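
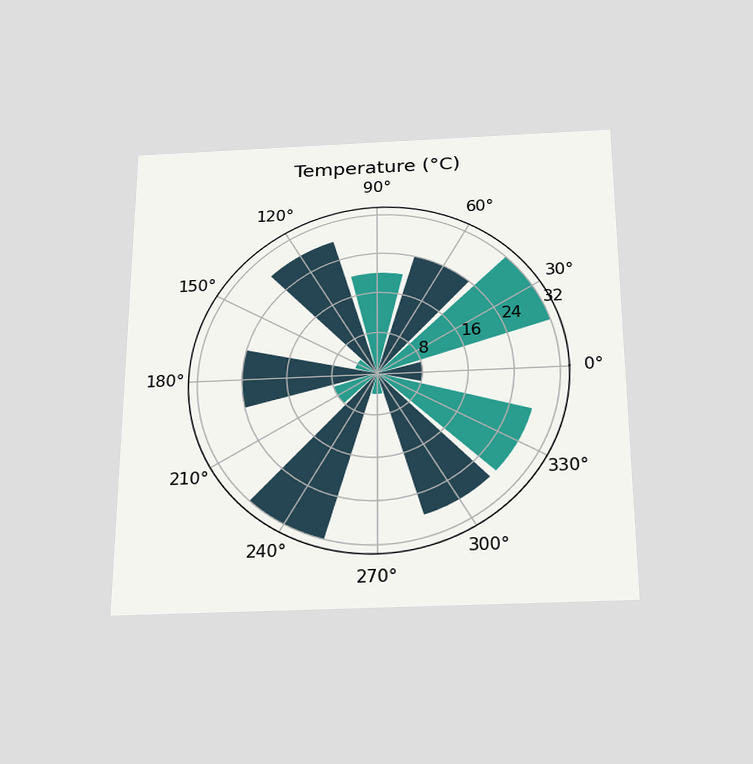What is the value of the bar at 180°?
The chart is viewed slightly from below. The bar at 180° reaches 24°C on the radial axis.

24°C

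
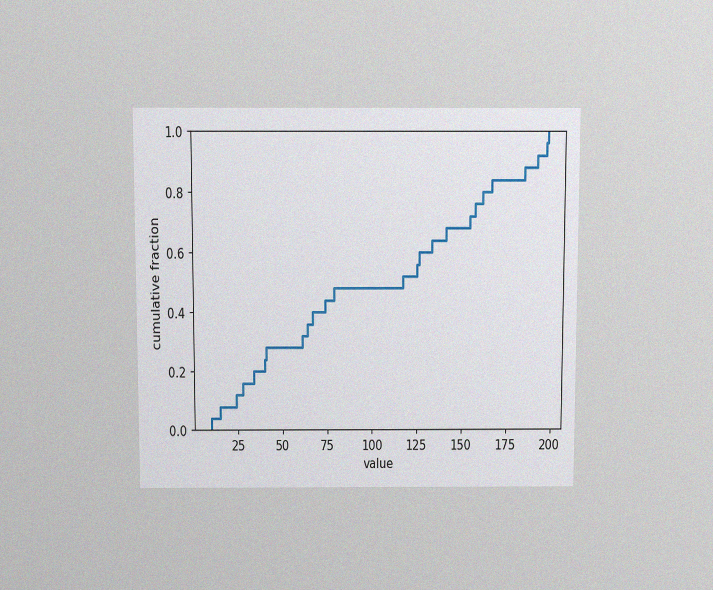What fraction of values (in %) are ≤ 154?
72%

The chart is viewed slightly from above, with some photo noise. At x=154 the ECDF step is at 72%.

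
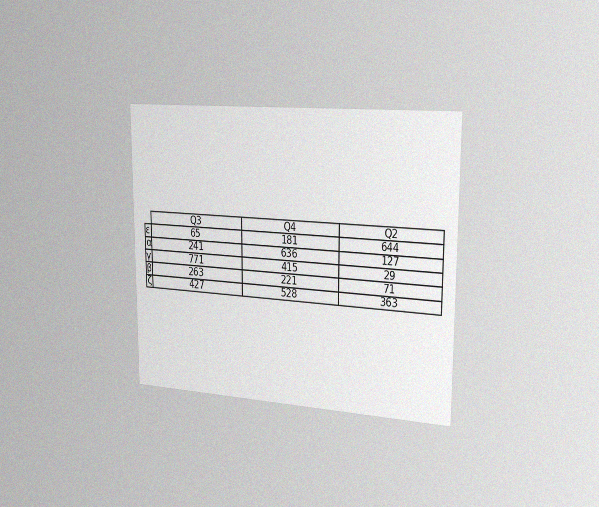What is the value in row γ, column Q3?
The chart is viewed slightly from the right, with some photo noise. The (γ, Q3) cell reads 771.

771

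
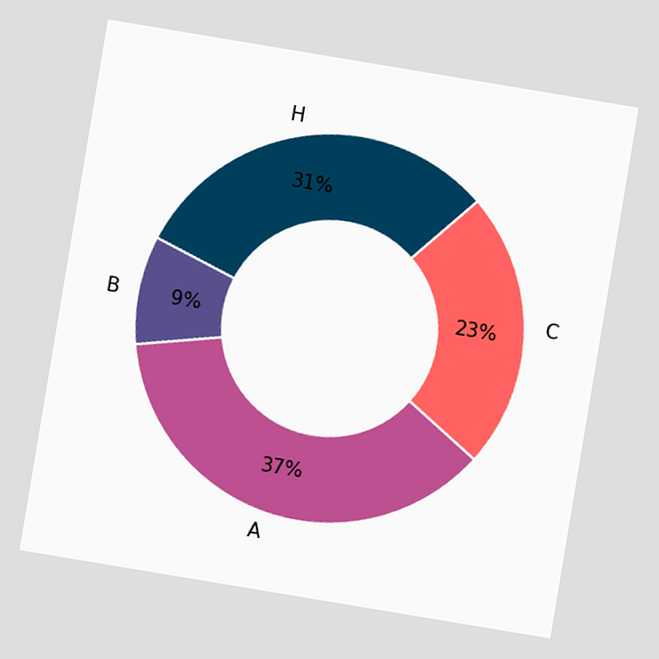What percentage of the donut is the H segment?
The chart is tilted about 9° clockwise. The H segment takes up 31% of the ring.

31%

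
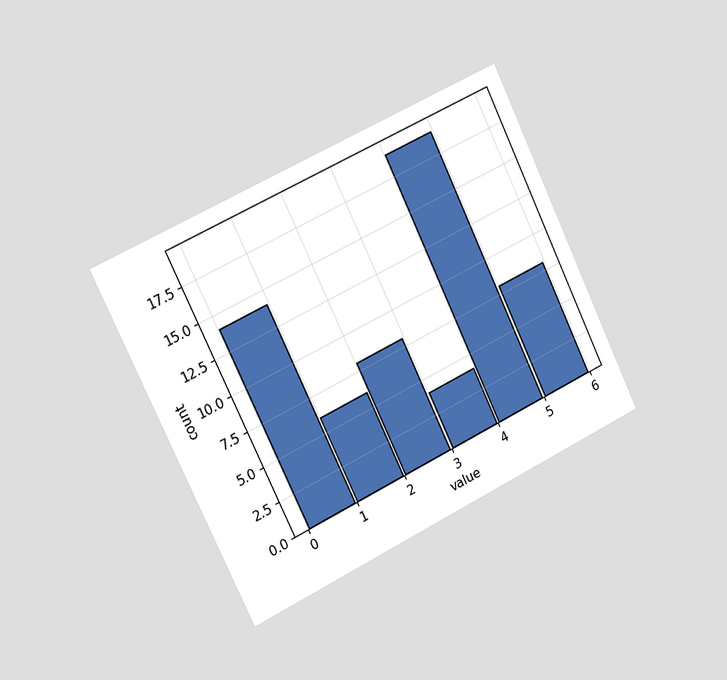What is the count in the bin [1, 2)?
The chart is tilted about 26° counter-clockwise and viewed slightly from the left. The [1, 2) bin has height 6.

6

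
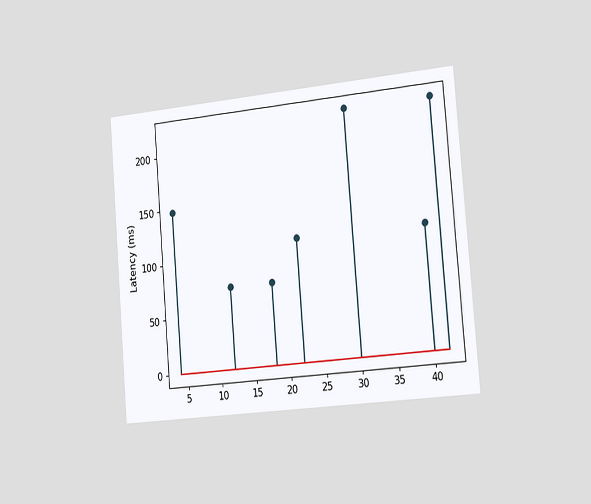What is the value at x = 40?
111ms

The chart is tilted about 5° counter-clockwise and viewed slightly from the right. The stem at x=40 reaches 111ms.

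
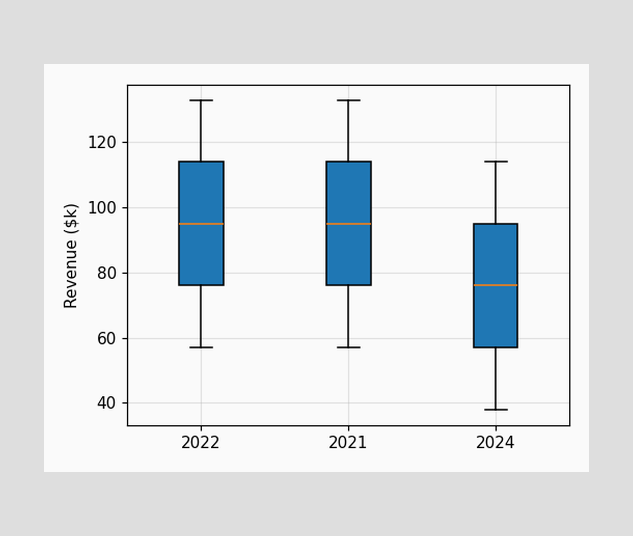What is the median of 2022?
The median line in the 2022 box sits at $95k.

$95k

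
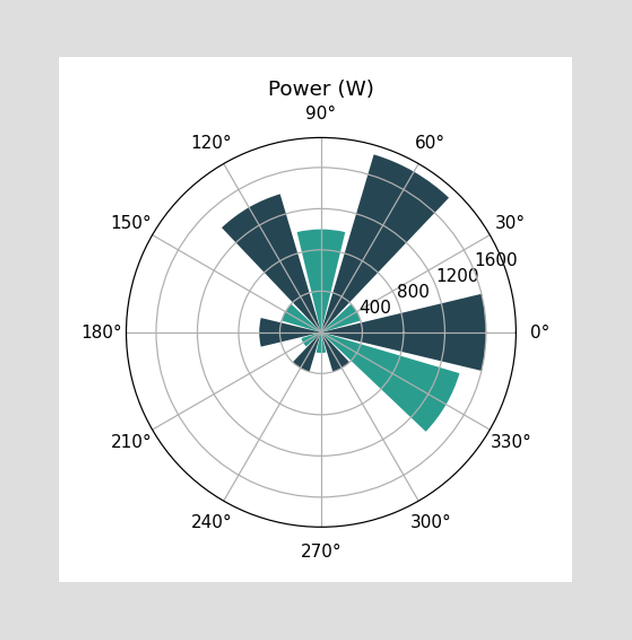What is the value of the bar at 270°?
200W

The bar at 270° reaches 200W on the radial axis.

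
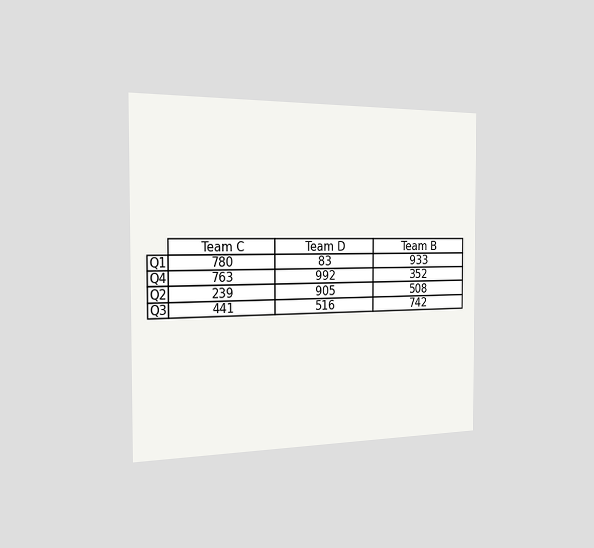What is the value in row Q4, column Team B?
352

The chart is viewed slightly from the left. The (Q4, Team B) cell reads 352.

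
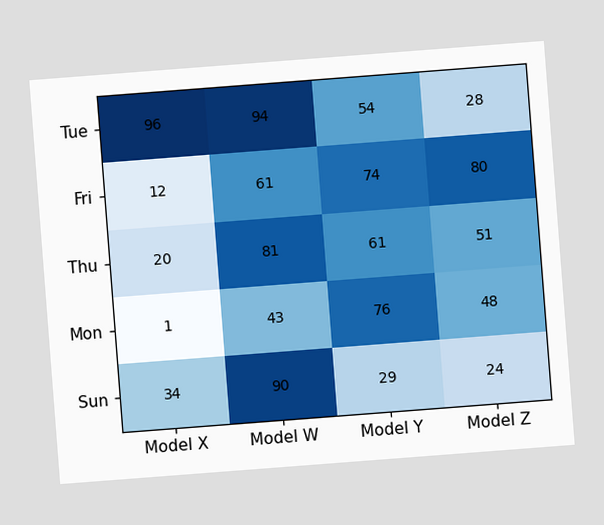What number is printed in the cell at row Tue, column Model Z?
28

The chart is tilted about 4° counter-clockwise. The (Tue, Model Z) cell reads 28.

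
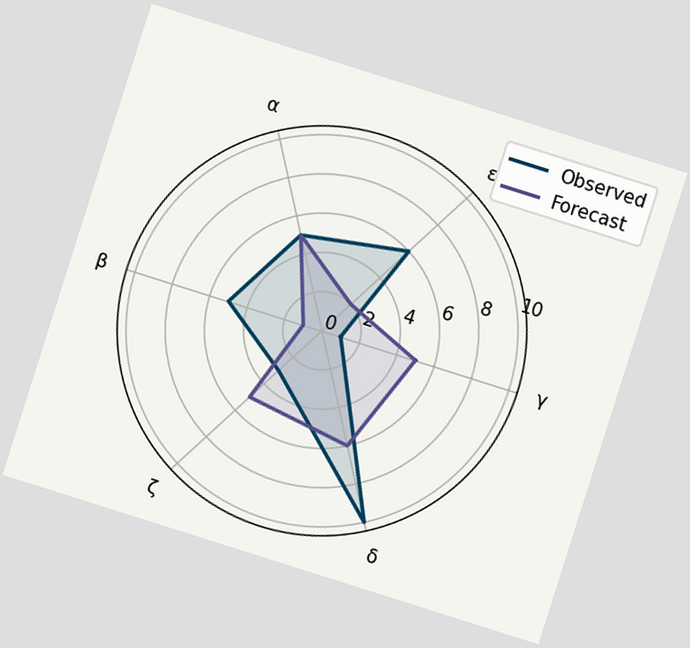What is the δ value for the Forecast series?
The chart is tilted about 18° clockwise. On the δ axis, Forecast reaches 6.

6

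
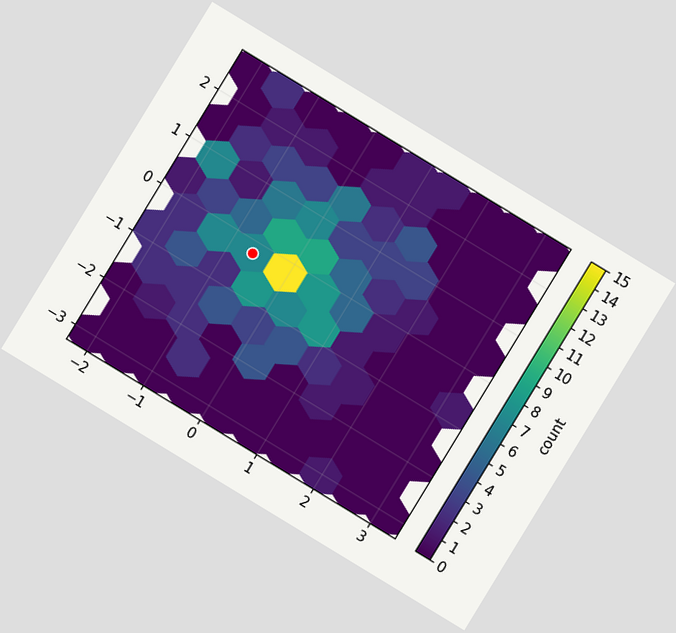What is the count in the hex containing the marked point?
The chart is tilted about 31° clockwise. The marked hex reads 7 on the colorbar.

7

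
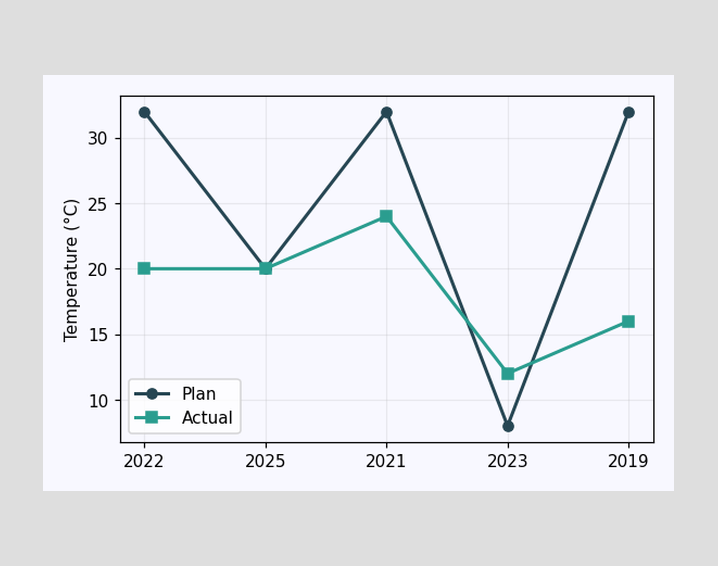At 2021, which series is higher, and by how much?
Plan, by 8°C

At 2021, Plan sits above the other line by 8°C.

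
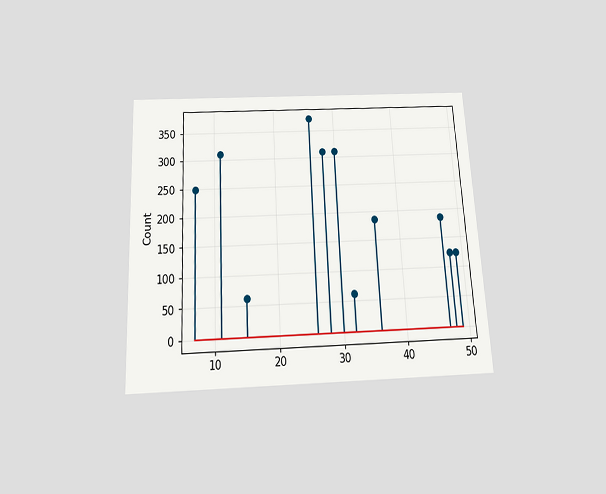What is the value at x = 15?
The chart is tilted about 3° counter-clockwise and viewed slightly from below. The stem at x=15 reaches 62.

62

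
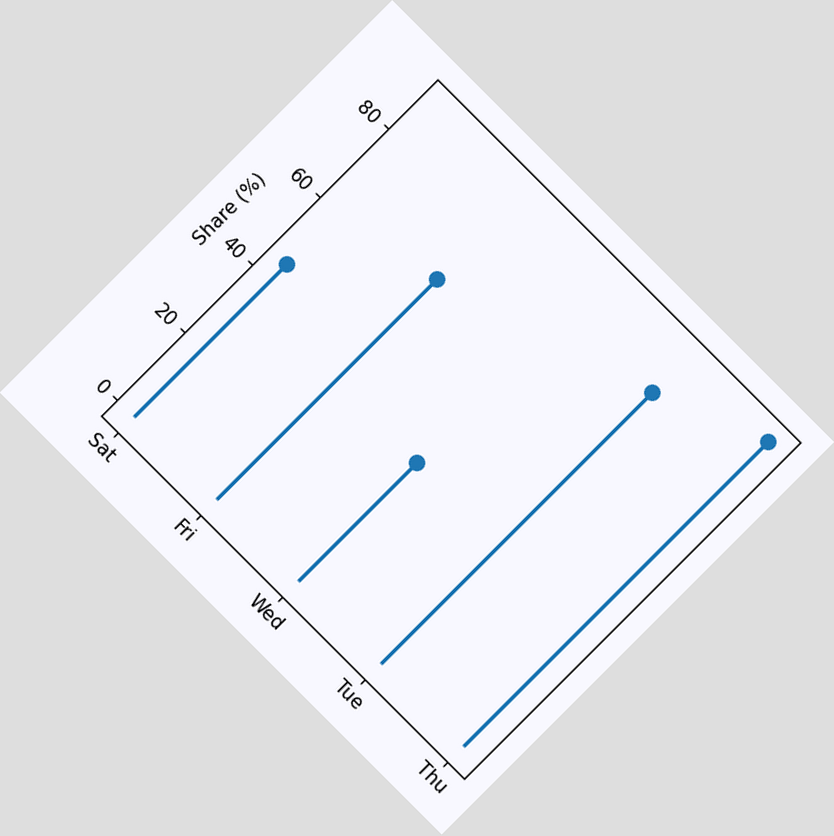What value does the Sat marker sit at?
The chart is tilted about 45° clockwise. The Sat marker sits at 45%.

45%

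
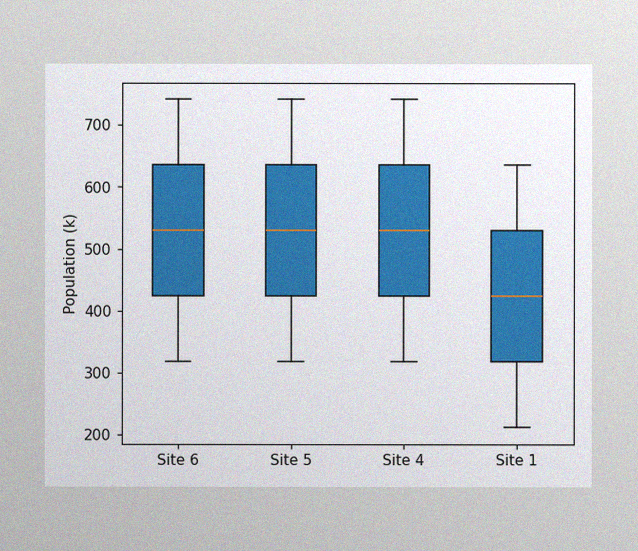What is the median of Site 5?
The image has some photo noise and uneven lighting. The median line in the Site 5 box sits at 530k.

530k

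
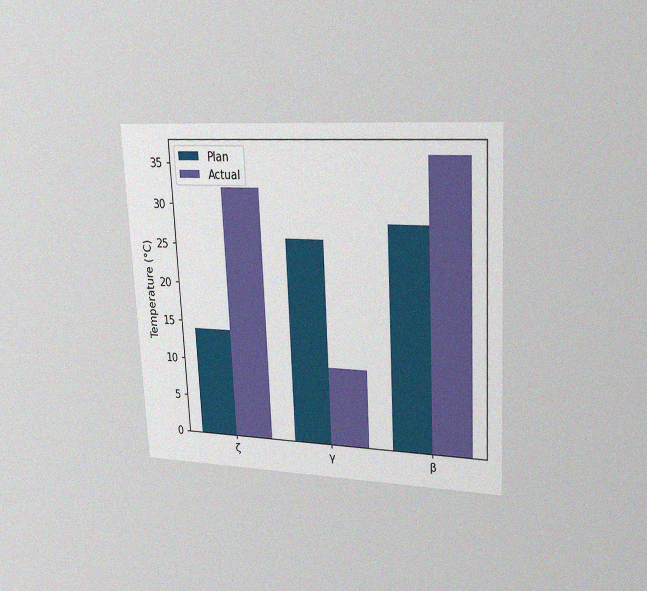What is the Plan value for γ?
The chart is tilted about 3° counter-clockwise and viewed at a slight angle, with some photo noise. The Plan bar at γ reaches 26°C on the y-axis.

26°C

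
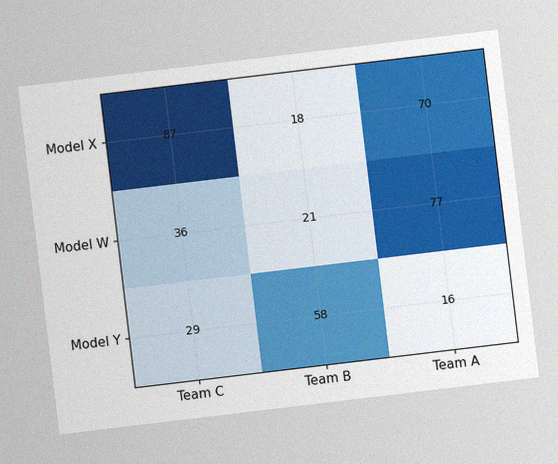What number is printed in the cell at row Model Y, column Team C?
The chart is tilted about 7° counter-clockwise, with some photo noise. The (Model Y, Team C) cell reads 29.

29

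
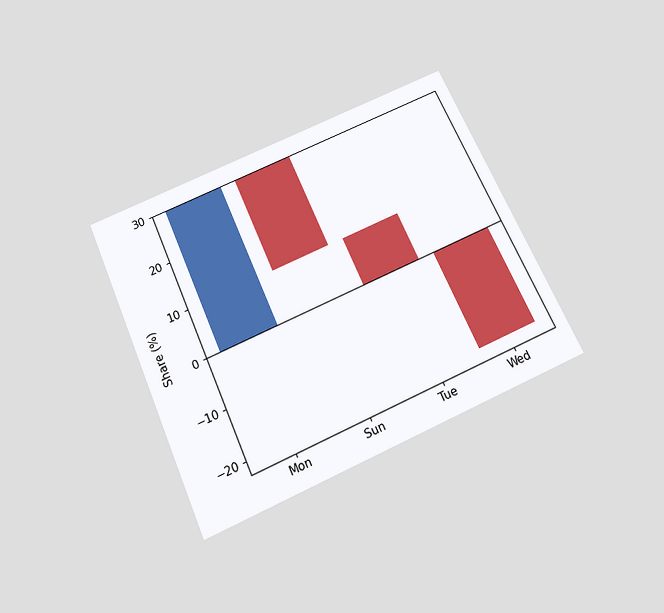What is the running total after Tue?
0%

The chart is tilted about 24° counter-clockwise and viewed slightly from below. After Tue the running total reaches 0%.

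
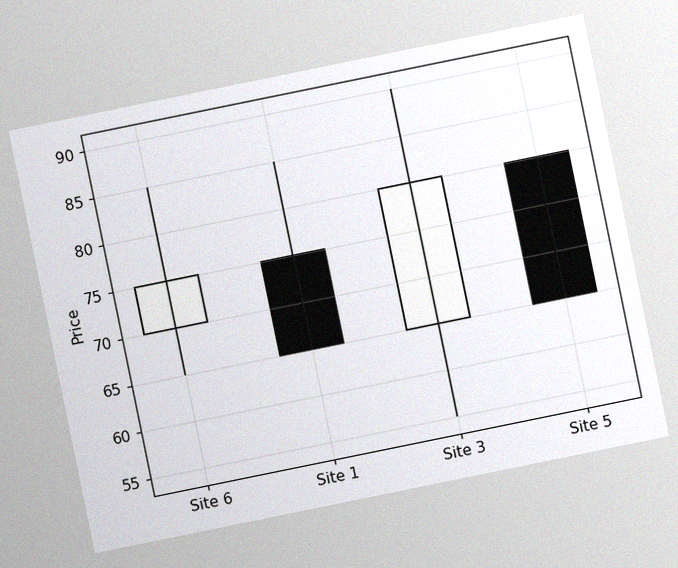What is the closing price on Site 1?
65

The chart is tilted about 12° counter-clockwise, with some photo noise. The Site 1 candle closes at 65.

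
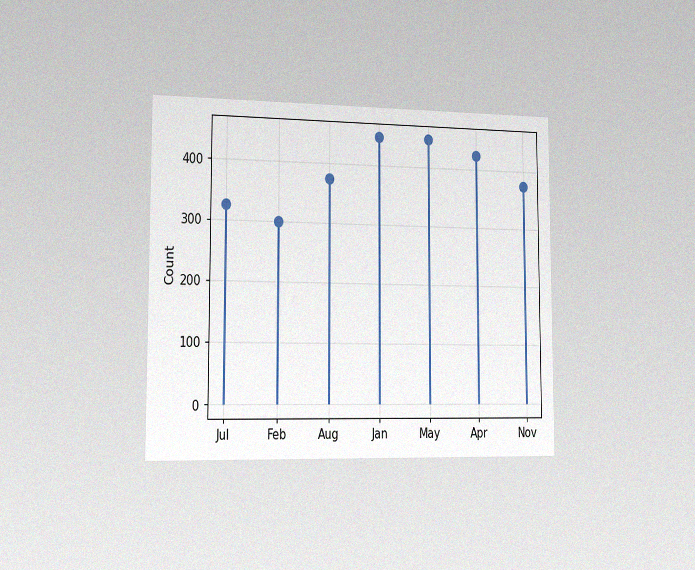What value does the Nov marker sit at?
375

The chart is viewed slightly from the left, with some photo noise. The Nov marker sits at 375.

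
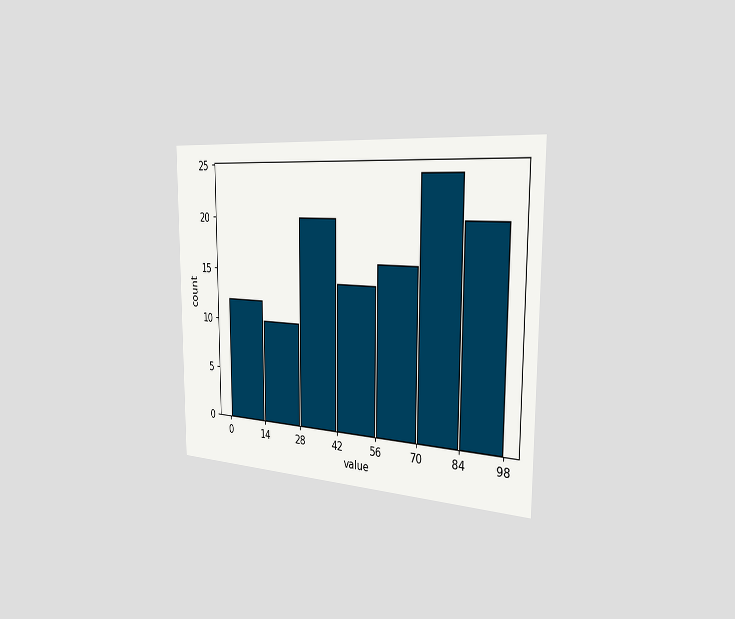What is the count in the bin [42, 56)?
14

The chart is viewed slightly from the right. The [42, 56) bin has height 14.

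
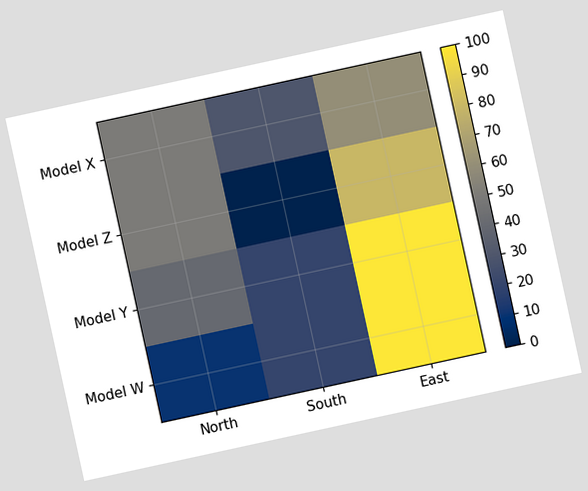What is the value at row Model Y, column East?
The chart is tilted about 12° counter-clockwise. Matching cell (Model Y, East) against the colorbar gives 100.

100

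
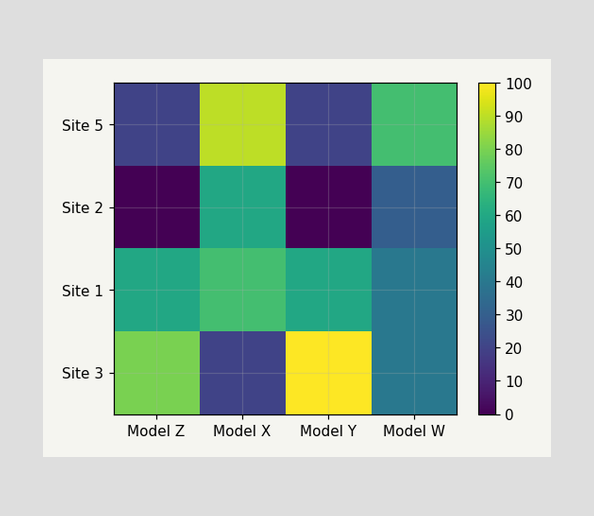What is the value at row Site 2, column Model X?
60

Matching cell (Site 2, Model X) against the colorbar gives 60.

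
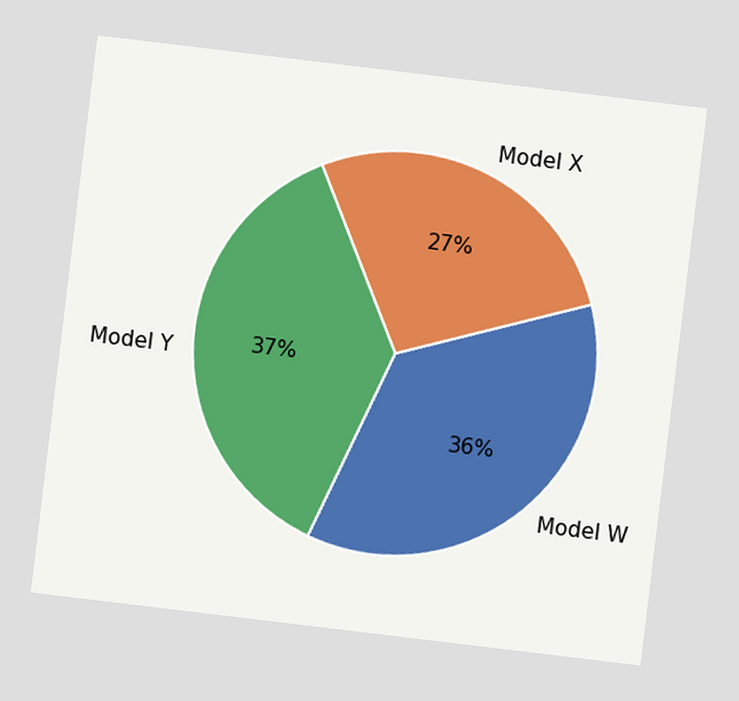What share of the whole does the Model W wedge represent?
36%

The chart is tilted about 7° clockwise. The Model W slice takes up 36% of the pie.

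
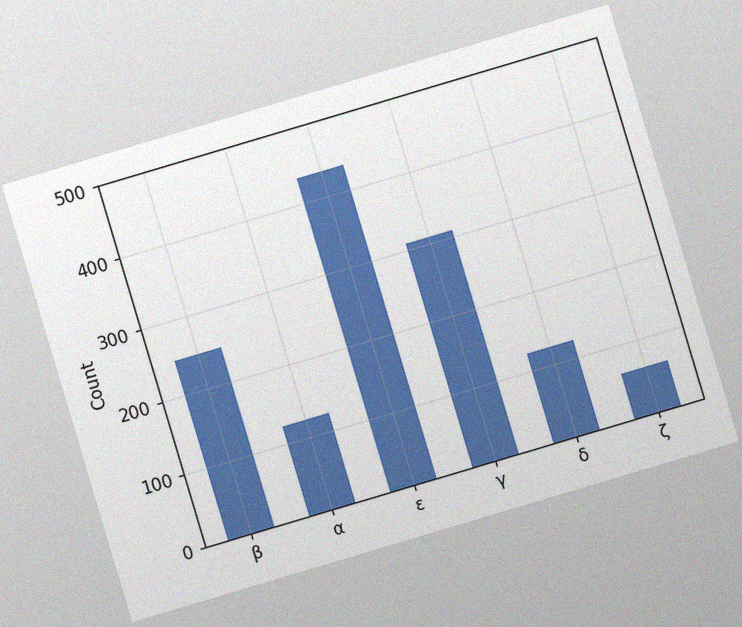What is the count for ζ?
62

The chart is tilted about 17° counter-clockwise, with some photo noise. Reading along the chart's y-axis, the ζ bar reaches 62.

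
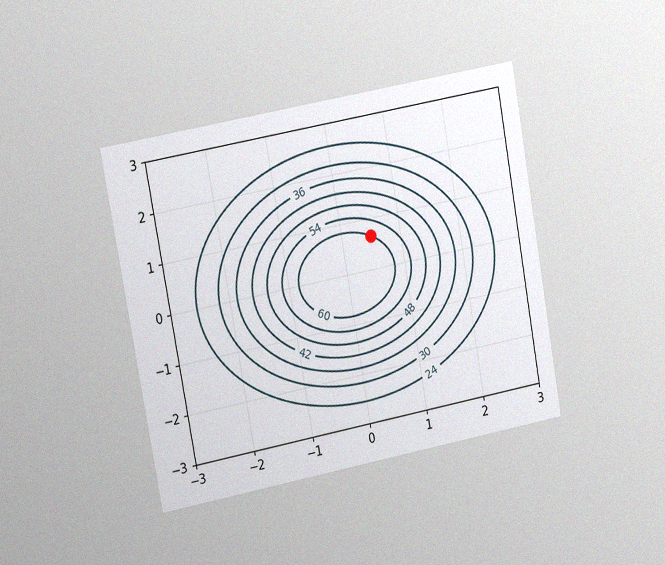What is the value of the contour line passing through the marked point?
60

The chart is tilted about 10° counter-clockwise and viewed slightly from the left, with some photo noise. The marked point sits on the contour labelled 60.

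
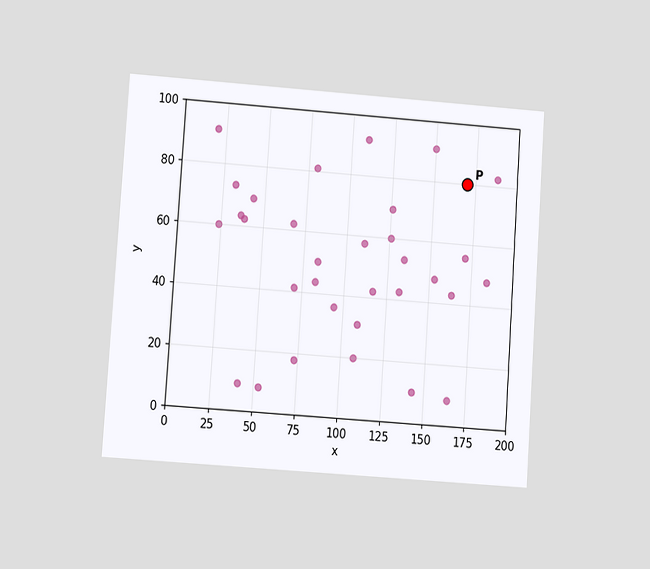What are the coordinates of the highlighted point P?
The chart is tilted about 4° clockwise and viewed at a slight angle. Following the gridlines from P to each axis, P sits at (170, 80).

(170, 80)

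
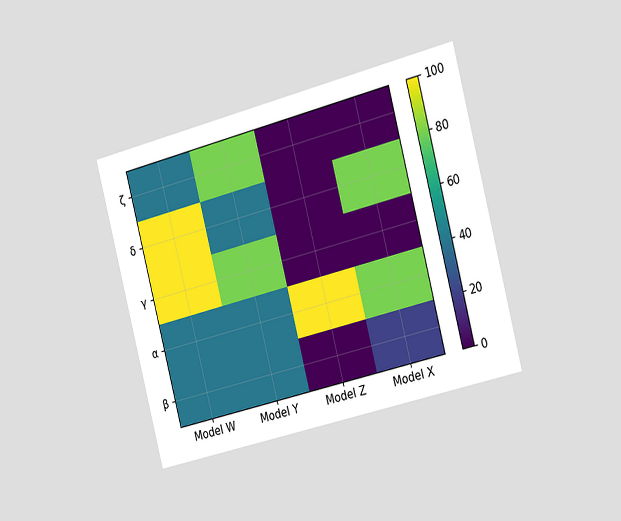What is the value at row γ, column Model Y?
The chart is tilted about 15° counter-clockwise and viewed slightly from the right. Matching cell (γ, Model Y) against the colorbar gives 80.

80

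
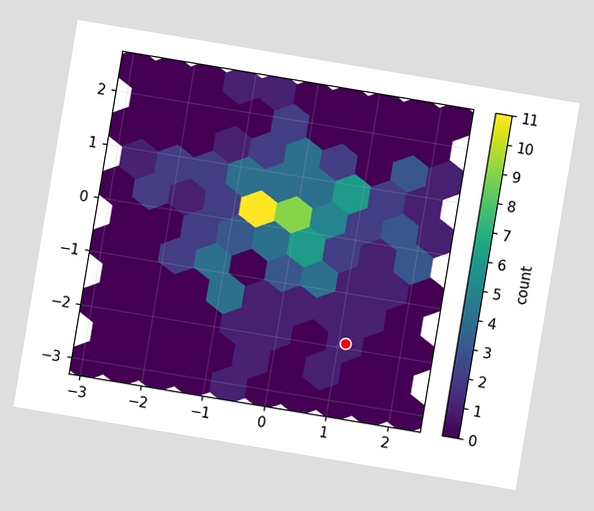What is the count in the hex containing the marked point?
The chart is tilted about 9° clockwise. The marked hex reads 1 on the colorbar.

1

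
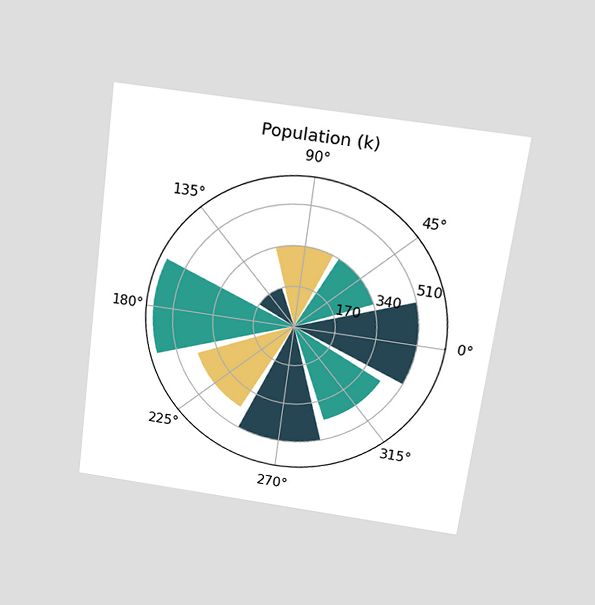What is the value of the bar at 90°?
The chart is tilted about 8° clockwise and viewed slightly from above. The bar at 90° reaches 340k on the radial axis.

340k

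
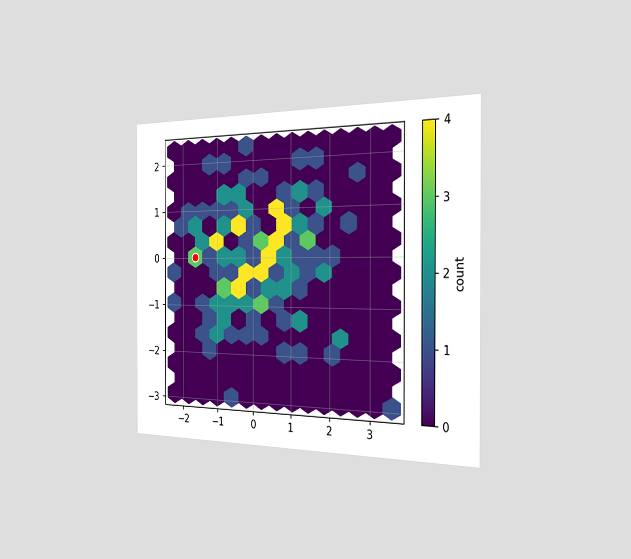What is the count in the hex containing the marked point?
The chart is viewed slightly from the right. The marked hex reads 3 on the colorbar.

3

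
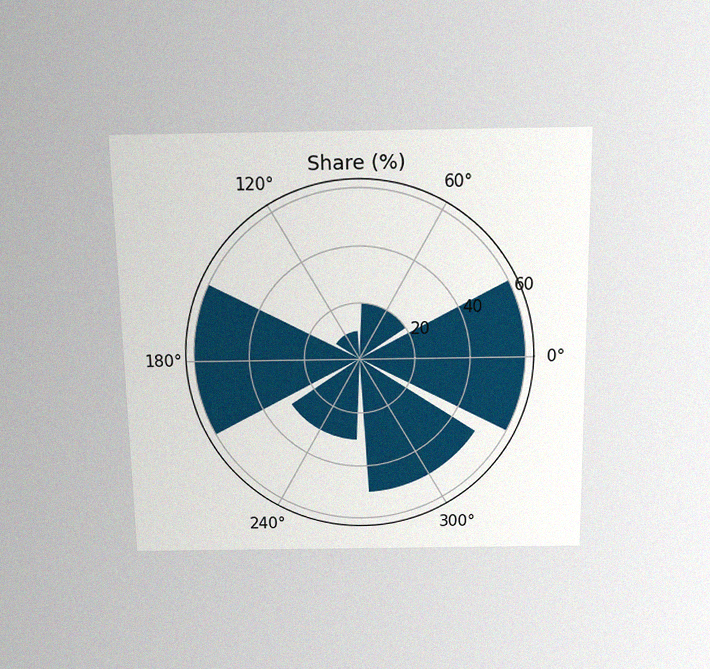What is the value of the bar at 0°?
The chart is viewed slightly from above, with some photo noise. The bar at 0° reaches 60% on the radial axis.

60%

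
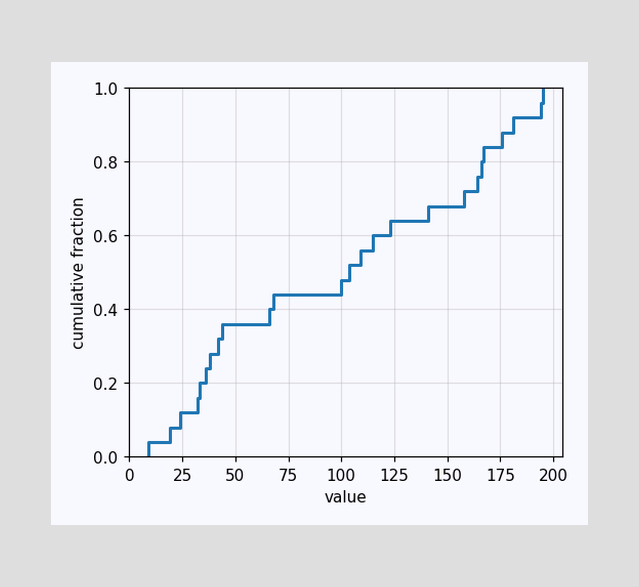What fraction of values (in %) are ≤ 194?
96%

At x=194 the ECDF step is at 96%.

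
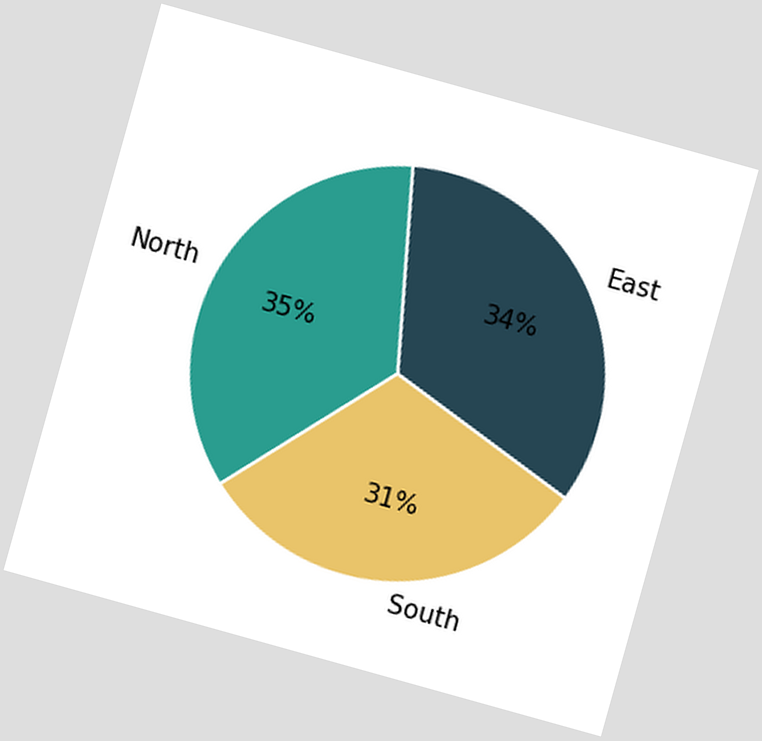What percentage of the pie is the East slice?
34%

The chart is tilted about 16° clockwise. The East slice takes up 34% of the pie.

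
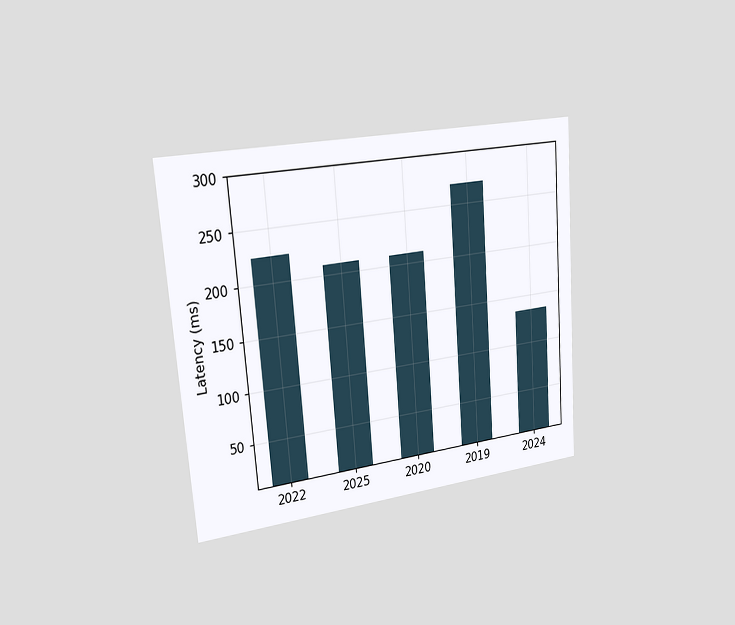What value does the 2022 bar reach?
225ms

The chart is tilted about 4° counter-clockwise and viewed slightly from the left. Reading along the chart's y-axis, the 2022 bar reaches 225ms.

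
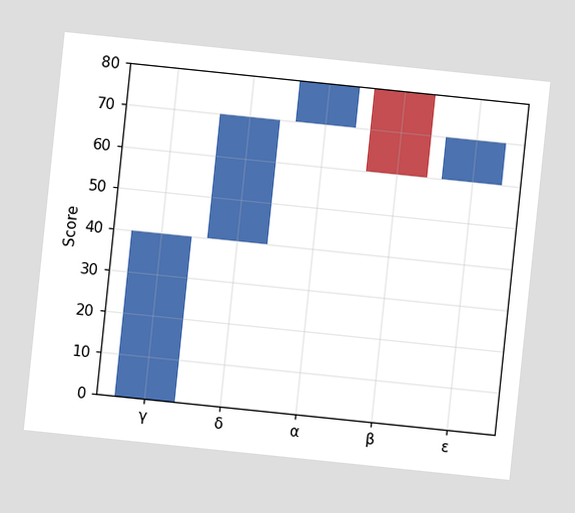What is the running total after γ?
The chart is tilted about 6° clockwise. After γ the running total reaches 40.

40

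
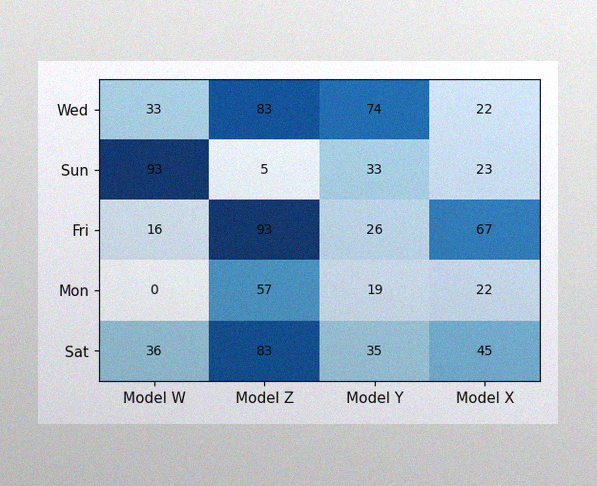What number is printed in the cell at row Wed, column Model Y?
74

The image has some photo noise and uneven lighting. The (Wed, Model Y) cell reads 74.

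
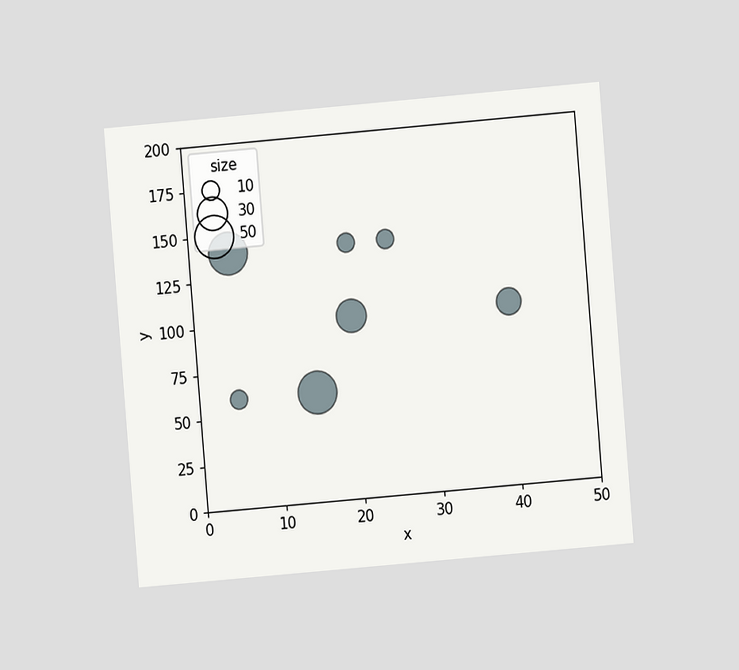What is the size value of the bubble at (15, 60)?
The chart is tilted about 5° counter-clockwise and viewed at a slight angle. Matching the bubble at (15, 60) against the size legend gives 50.

50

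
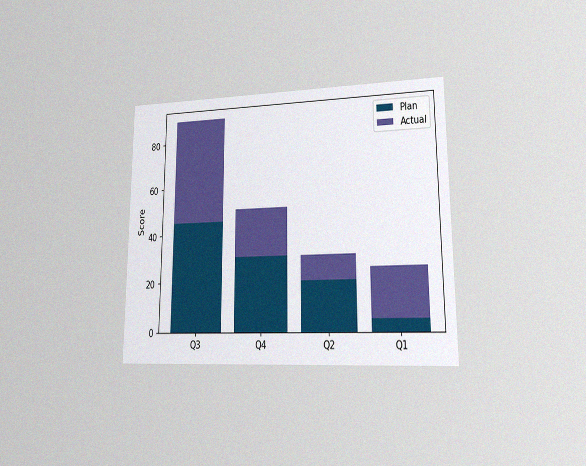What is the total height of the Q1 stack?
25

The chart is viewed at a slight angle, with some photo noise. The Q1 stack's top reaches 25 on the y-axis.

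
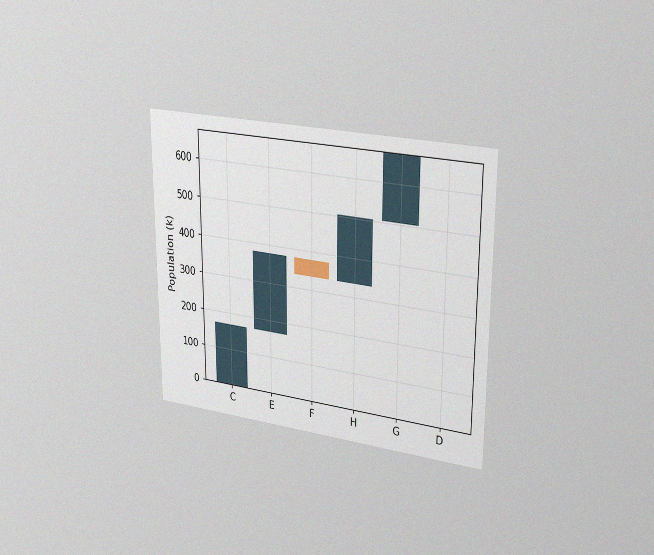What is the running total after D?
672k

The chart is viewed slightly from the right, with some photo noise. After D the running total reaches 672k.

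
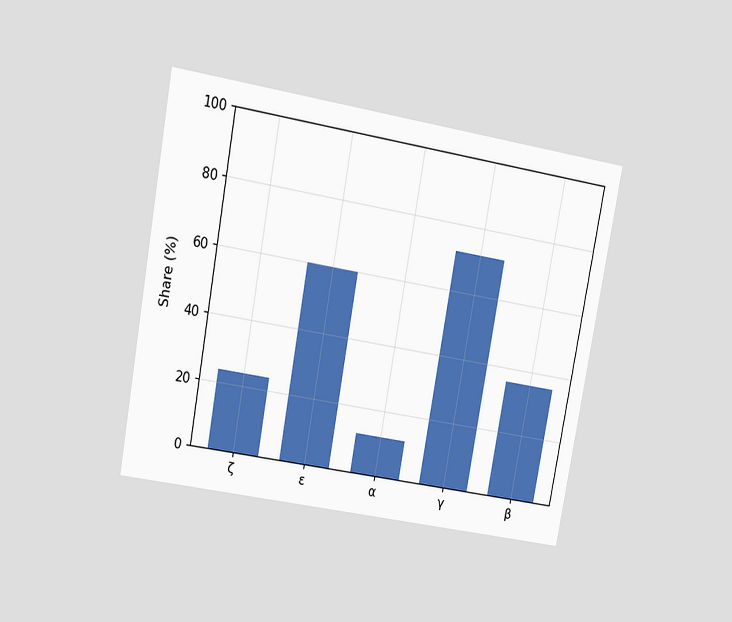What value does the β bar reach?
36%

The chart is tilted about 10° clockwise and viewed at a slight angle. Reading along the chart's y-axis, the β bar reaches 36%.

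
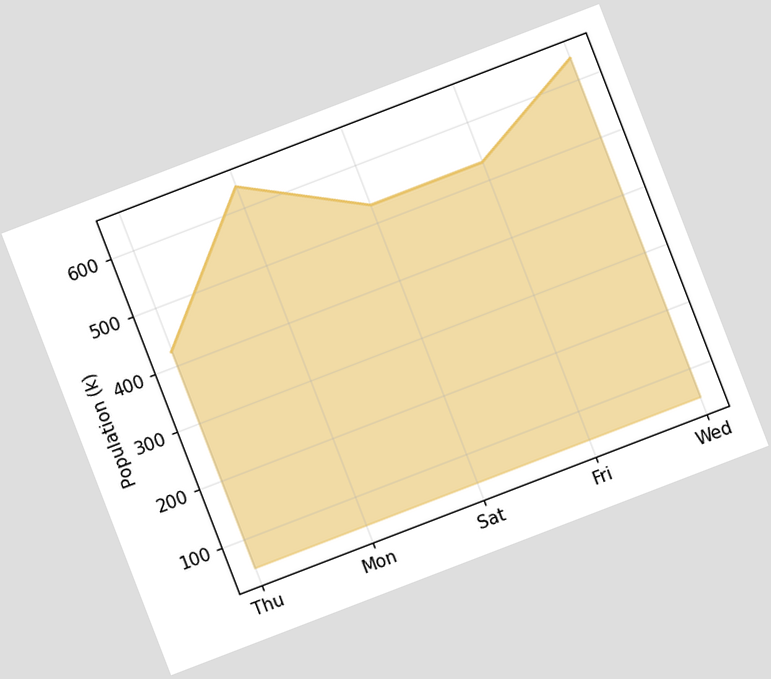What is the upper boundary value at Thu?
424k

The chart is tilted about 21° counter-clockwise. At Thu the upper boundary is at 424k.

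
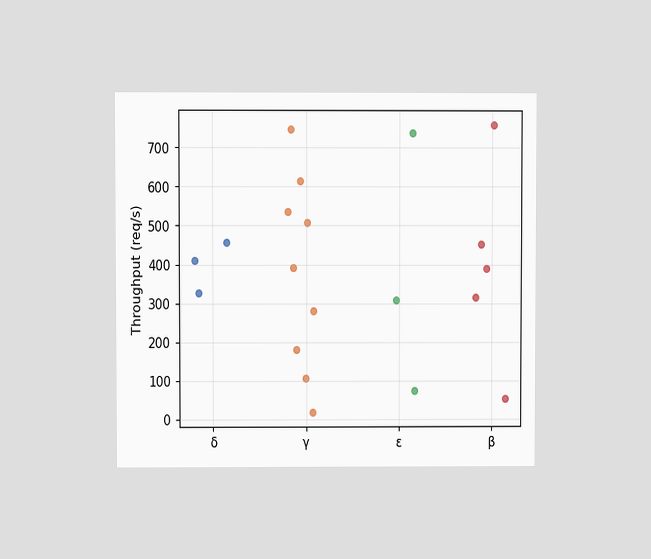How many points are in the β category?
5

The chart is viewed at a slight angle. Counting the markers in the β column gives 5.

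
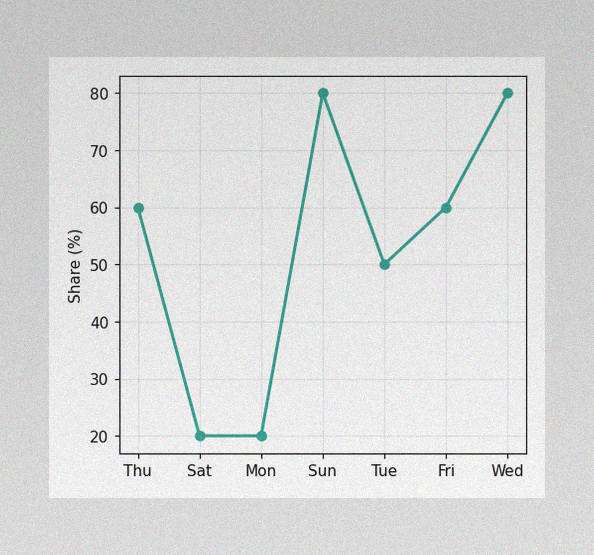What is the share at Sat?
The image has some photo noise and uneven lighting. At Sat, the line is at 20%.

20%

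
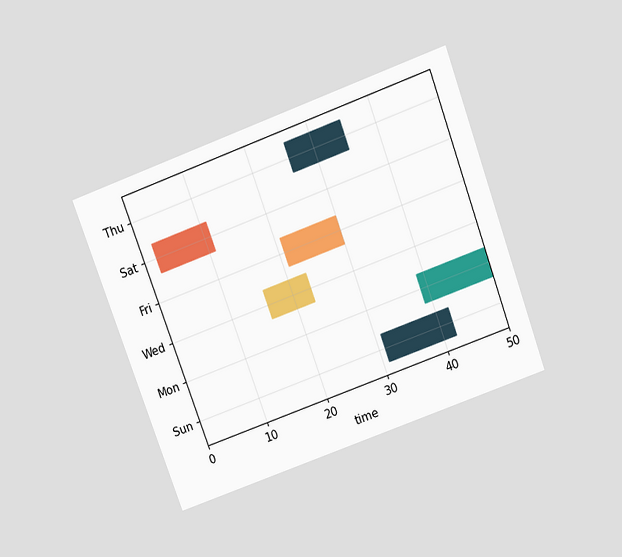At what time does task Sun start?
The chart is tilted about 20° counter-clockwise and viewed slightly from above. The Sun bar begins at t=31.

31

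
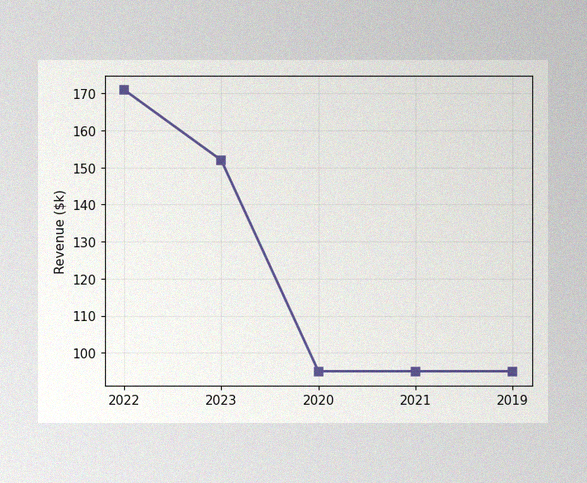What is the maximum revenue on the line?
The image has some photo noise and uneven lighting. The highest point is at 2022, and reading across to the y-axis gives $171k.

$171k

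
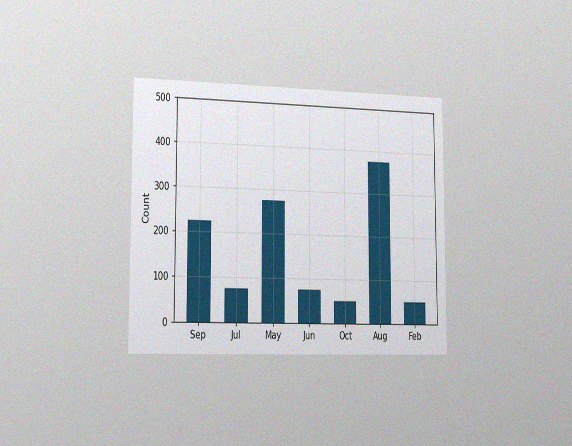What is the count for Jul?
The chart is viewed slightly from the left, with some photo noise. Reading along the chart's y-axis, the Jul bar reaches 75.

75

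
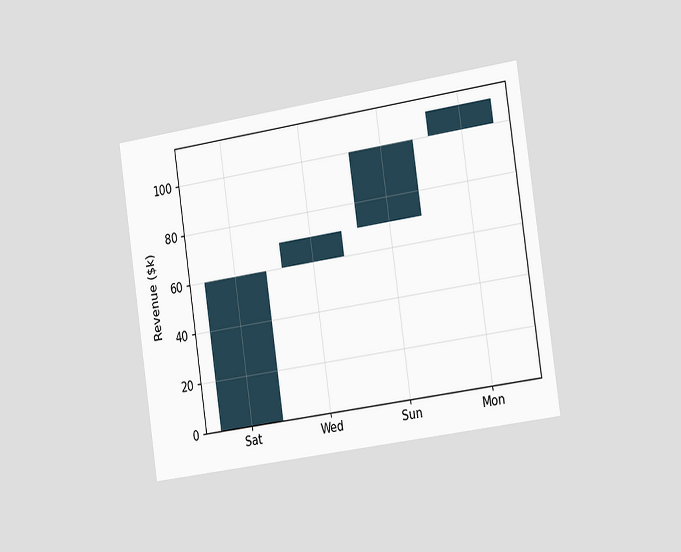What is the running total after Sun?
$100k

The chart is tilted about 8° counter-clockwise and viewed slightly from the right. After Sun the running total reaches $100k.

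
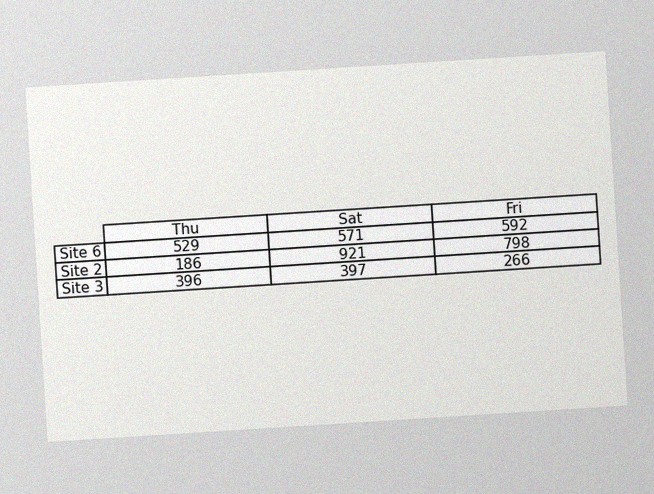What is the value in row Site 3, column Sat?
397

The chart is tilted about 4° counter-clockwise, with some photo noise. The (Site 3, Sat) cell reads 397.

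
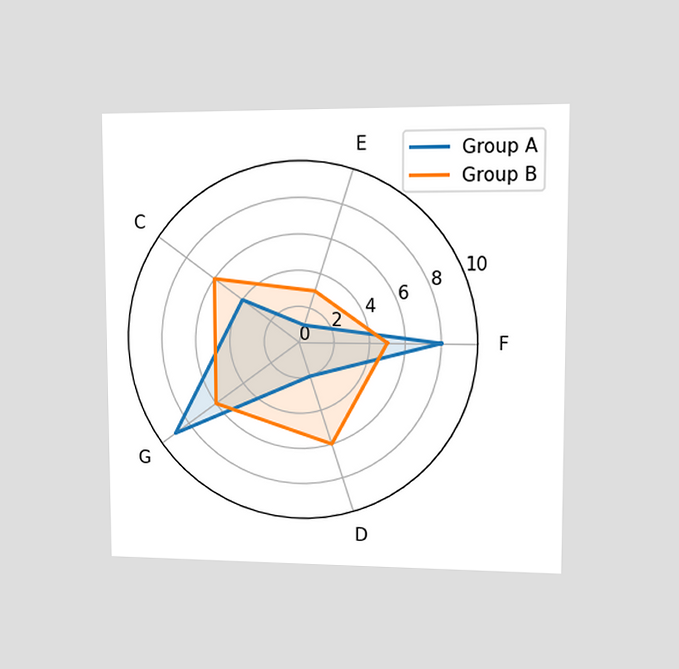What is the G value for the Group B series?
The chart is viewed at a slight angle. On the G axis, Group B reaches 6.

6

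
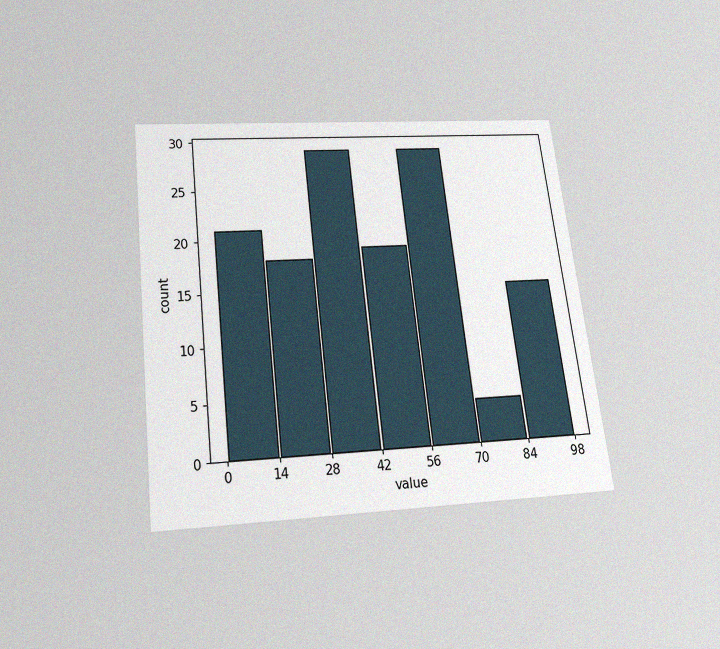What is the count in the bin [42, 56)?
19

The chart is tilted about 7° counter-clockwise and viewed slightly from below, with some photo noise. The [42, 56) bin has height 19.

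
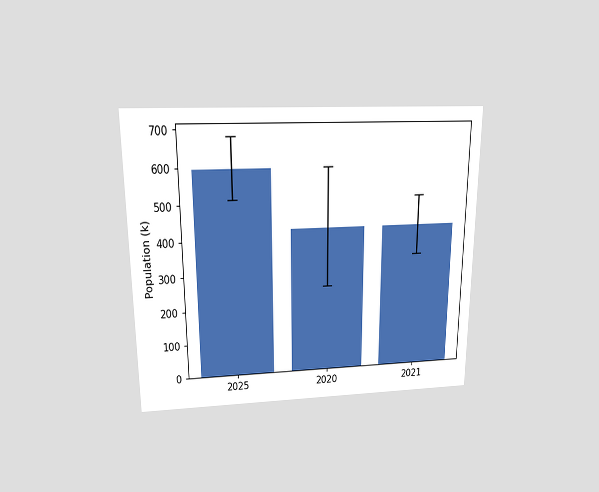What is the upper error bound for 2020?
595k

The chart is viewed slightly from above. The 2020 bar's upper whisker reaches 595k.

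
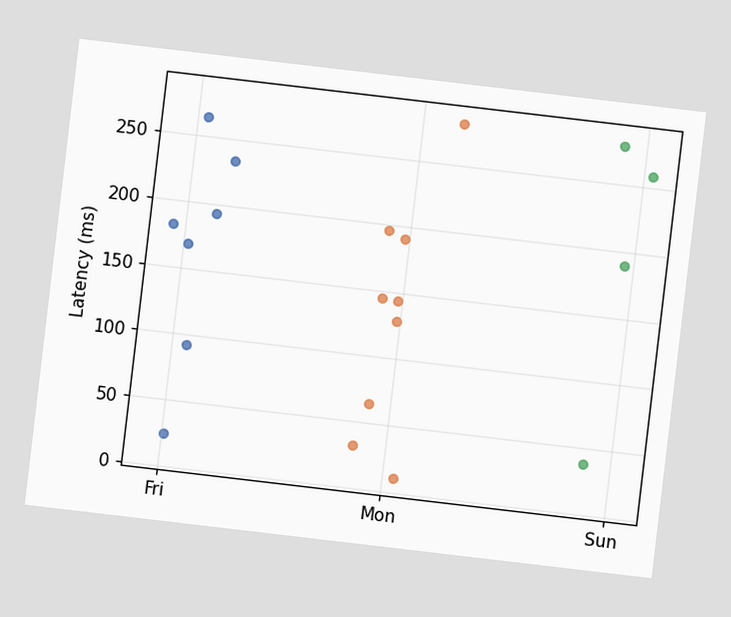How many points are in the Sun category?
The chart is tilted about 7° clockwise. Counting the markers in the Sun column gives 4.

4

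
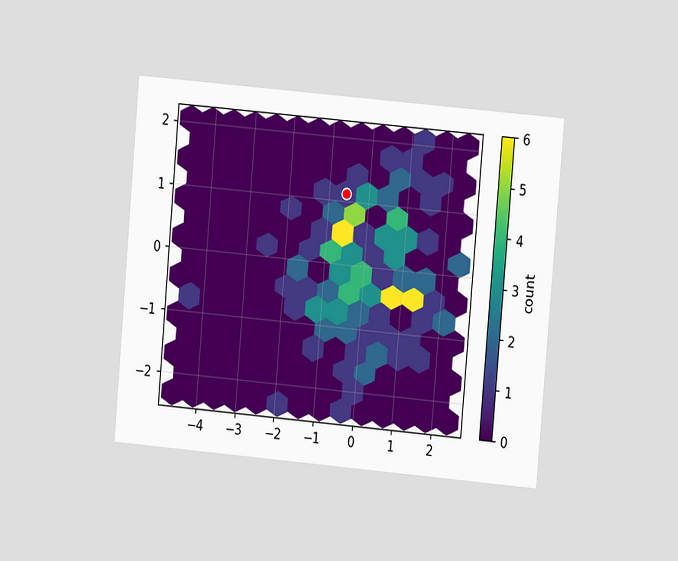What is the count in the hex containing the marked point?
1

The chart is tilted about 5° clockwise and viewed at a slight angle. The marked hex reads 1 on the colorbar.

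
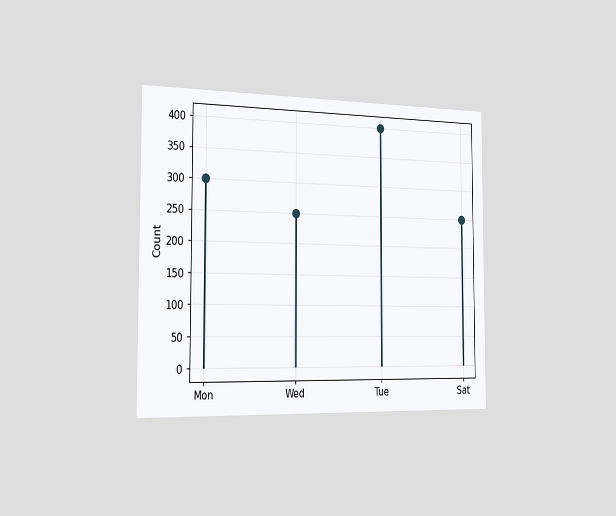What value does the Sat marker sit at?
The chart is viewed slightly from the left. The Sat marker sits at 250.

250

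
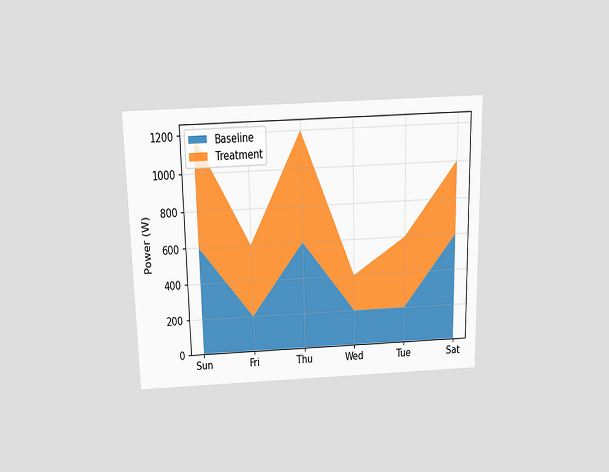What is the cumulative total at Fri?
The chart is viewed slightly from above. The stacked total at Fri reaches 600W.

600W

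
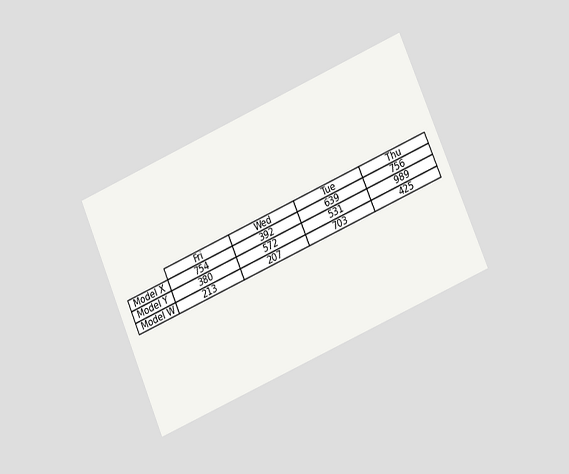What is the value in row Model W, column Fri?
The chart is tilted about 23° counter-clockwise and viewed at a slight angle. The (Model W, Fri) cell reads 213.

213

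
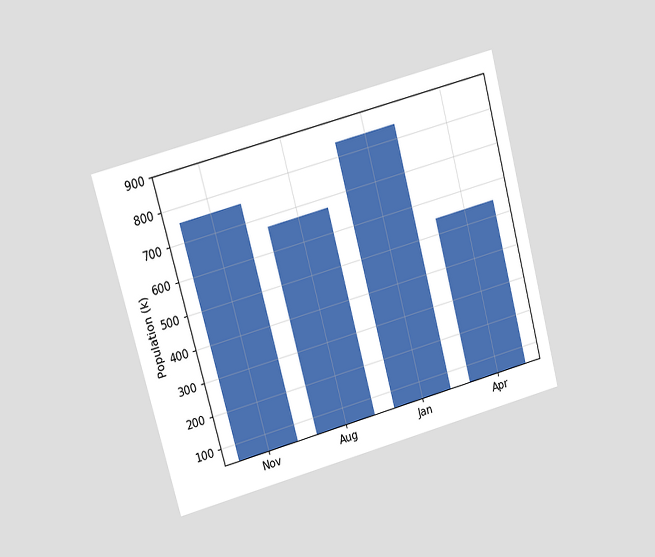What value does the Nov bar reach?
756k

The chart is tilted about 15° counter-clockwise and viewed at a slight angle. Reading along the chart's y-axis, the Nov bar reaches 756k.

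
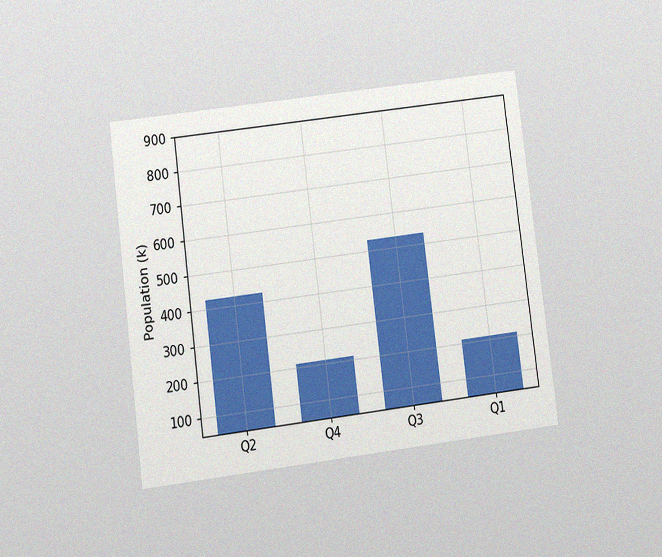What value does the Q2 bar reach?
The chart is tilted about 7° counter-clockwise and viewed at a slight angle, with some photo noise. Reading along the chart's y-axis, the Q2 bar reaches 424k.

424k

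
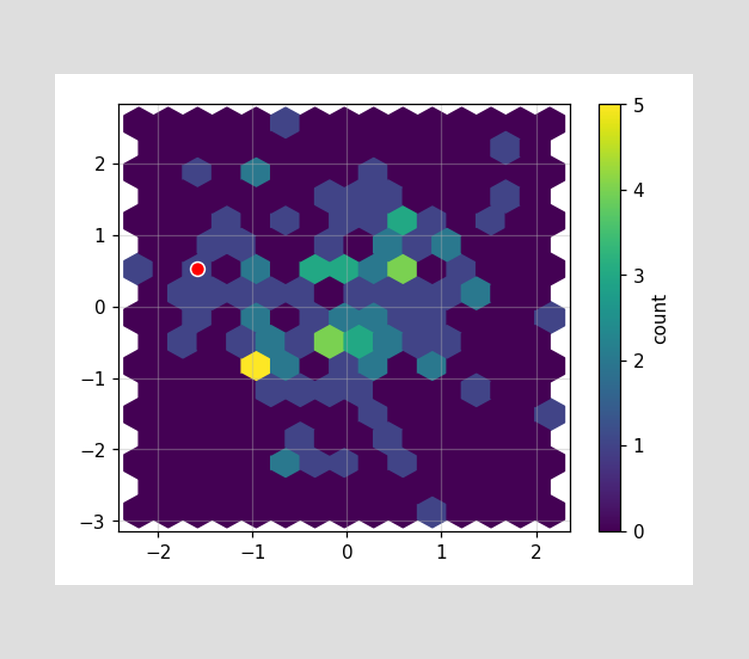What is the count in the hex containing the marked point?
The marked hex reads 1 on the colorbar.

1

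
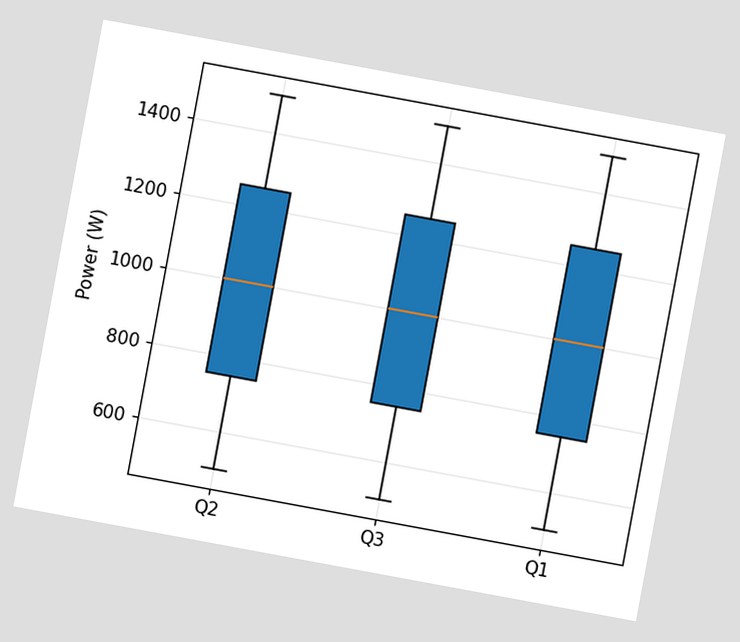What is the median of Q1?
The chart is tilted about 10° clockwise. The median line in the Q1 box sits at 1000W.

1000W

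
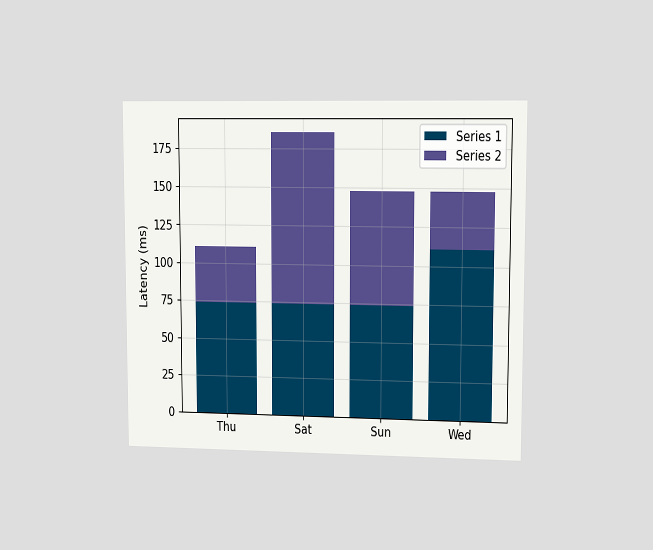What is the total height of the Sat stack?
The chart is viewed at a slight angle. The Sat stack's top reaches 185ms on the y-axis.

185ms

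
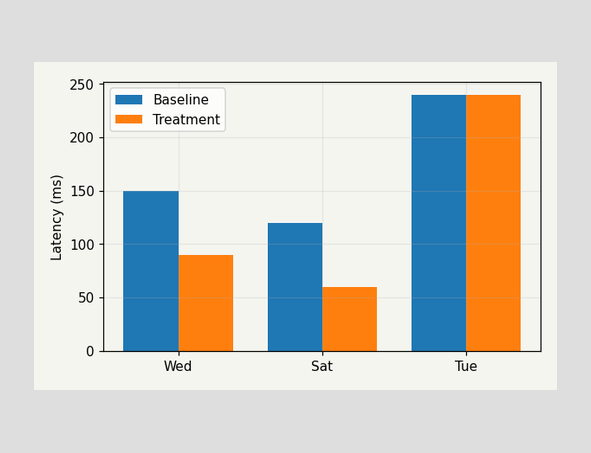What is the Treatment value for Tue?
The Treatment bar at Tue reaches 240ms on the y-axis.

240ms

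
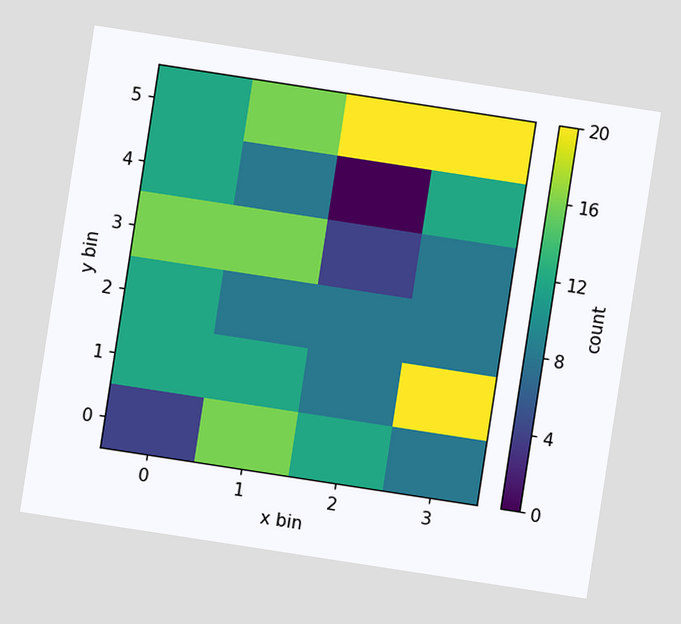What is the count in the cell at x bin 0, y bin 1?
12

The chart is tilted about 9° clockwise. Matching the cell (0, 1) against the colorbar gives 12.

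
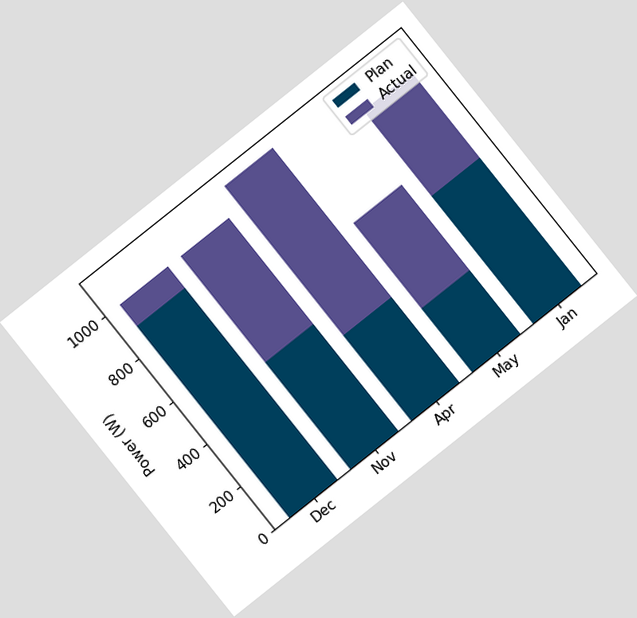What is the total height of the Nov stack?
The chart is tilted about 39° counter-clockwise. The Nov stack's top reaches 1000W on the y-axis.

1000W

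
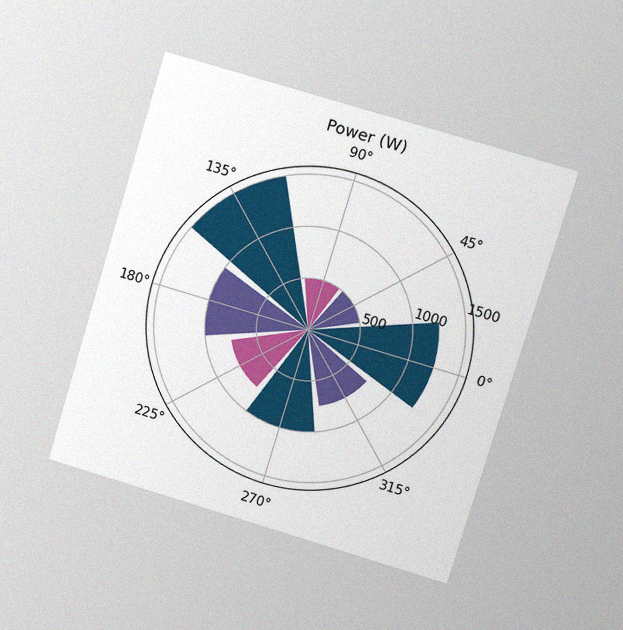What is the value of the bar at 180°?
1000W

The chart is tilted about 17° clockwise and viewed at a slight angle, with some photo noise. The bar at 180° reaches 1000W on the radial axis.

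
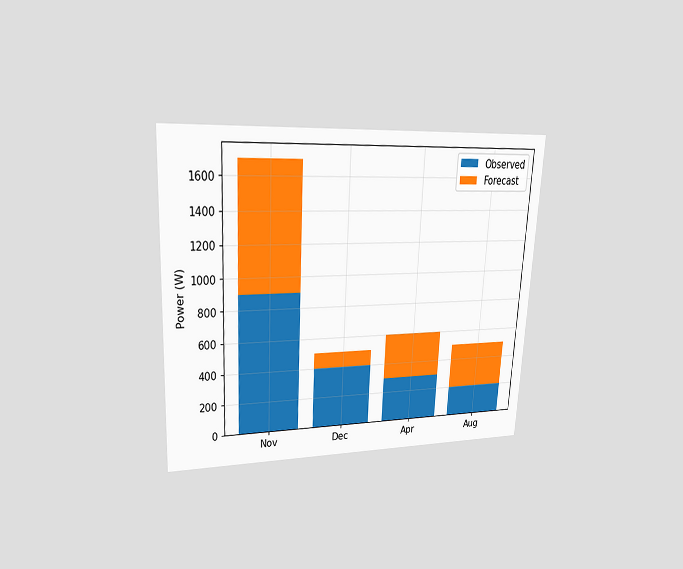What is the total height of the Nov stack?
1700W

The chart is tilted about 3° clockwise and viewed at a slight angle. The Nov stack's top reaches 1700W on the y-axis.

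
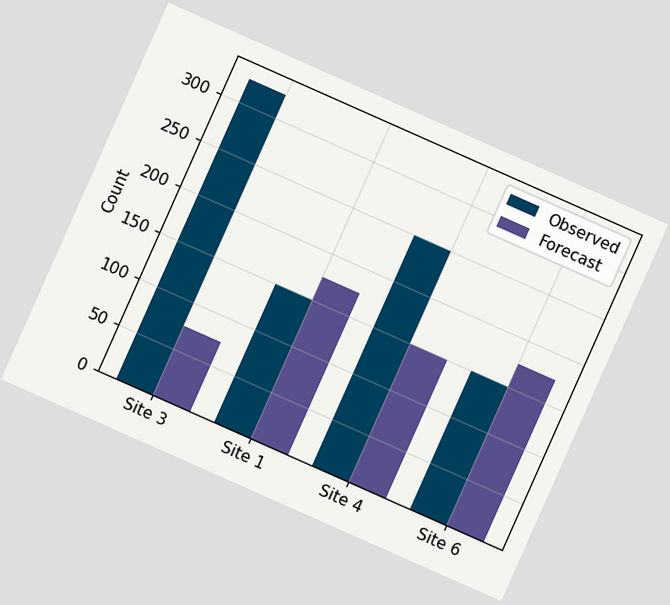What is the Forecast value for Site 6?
175

The chart is tilted about 24° clockwise. The Forecast bar at Site 6 reaches 175 on the y-axis.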